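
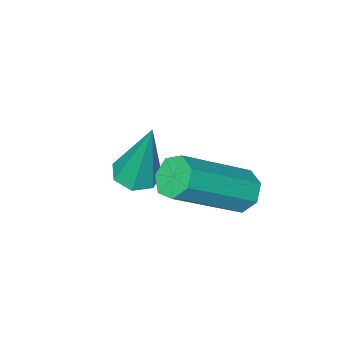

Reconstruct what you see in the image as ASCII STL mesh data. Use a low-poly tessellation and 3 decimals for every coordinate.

solid 
facet normal 0.024 -0.272 -0.962
outer loop
vertex 4.014 1.038 -3.52
vertex 3.499 1.103 -3.551
vertex 3.876 1.45 -3.64
endloop
endfacet
facet normal 0.916 0.359 0.179
outer loop
vertex 4.014 1.038 -3.52
vertex 3.876 1.45 -3.64
vertex 3.461 1.597 -1.809
endloop
endfacet
facet normal 0.023 -0.272 -0.962
outer loop
vertex 3.876 1.45 -3.64
vertex 3.499 1.103 -3.551
vertex 3.455 1.601 -3.693
endloop
endfacet
facet normal 0.338 0.941 0.001
outer loop
vertex 3.876 1.45 -3.64
vertex 3.455 1.601 -3.693
vertex 3.461 1.597 -1.809
endloop
endfacet
facet normal 0.020 -0.272 -0.962
outer loop
vertex 3.455 1.601 -3.693
vertex 3.499 1.103 -3.551
vertex 3.067 1.378 -3.638
endloop
endfacet
facet normal -0.498 0.867 0.003
outer loop
vertex 3.455 1.601 -3.693
vertex 3.067 1.378 -3.638
vertex 3.461 1.597 -1.809
endloop
endfacet
facet normal 0.020 -0.273 -0.962
outer loop
vertex 3.067 1.378 -3.638
vertex 3.499 1.103 -3.551
vertex 3.004 0.947 -3.517
endloop
endfacet
facet normal -0.964 0.193 0.185
outer loop
vertex 3.067 1.378 -3.638
vertex 3.004 0.947 -3.517
vertex 3.461 1.597 -1.809
endloop
endfacet
facet normal 0.020 -0.272 -0.962
outer loop
vertex 3.004 0.947 -3.517
vertex 3.499 1.103 -3.551
vertex 3.315 0.634 -3.422
endloop
endfacet
facet normal -0.706 -0.578 0.409
outer loop
vertex 3.004 0.947 -3.517
vertex 3.315 0.634 -3.422
vertex 3.461 1.597 -1.809
endloop
endfacet
facet normal 0.023 -0.273 -0.962
outer loop
vertex 3.315 0.634 -3.422
vertex 3.499 1.103 -3.551
vertex 3.765 0.675 -3.423
endloop
endfacet
facet normal 0.079 -0.859 0.506
outer loop
vertex 3.315 0.634 -3.422
vertex 3.765 0.675 -3.423
vertex 3.461 1.597 -1.809
endloop
endfacet
facet normal 0.023 -0.273 -0.962
outer loop
vertex 3.765 0.675 -3.423
vertex 3.499 1.103 -3.551
vertex 4.014 1.038 -3.52
endloop
endfacet
facet normal 0.801 -0.442 0.403
outer loop
vertex 3.765 0.675 -3.423
vertex 4.014 1.038 -3.52
vertex 3.461 1.597 -1.809
endloop
endfacet
facet normal -0.781 0.157 -0.604
outer loop
vertex 2.955 3.718 -3.161
vertex 2.682 3.398 -2.891
vertex 2.734 3.892 -2.83
endloop
endfacet
facet normal 0.361 0.903 -0.233
outer loop
vertex 2.955 3.718 -3.161
vertex 2.734 3.892 -2.83
vertex 4.432 3.422 -2.019
endloop
endfacet
facet normal 0.361 0.903 -0.232
outer loop
vertex 4.432 3.422 -2.019
vertex 2.734 3.892 -2.83
vertex 4.211 3.595 -1.689
endloop
endfacet
facet normal 0.780 -0.158 0.605
outer loop
vertex 4.432 3.422 -2.019
vertex 4.211 3.595 -1.689
vertex 4.158 3.102 -1.749
endloop
endfacet
facet normal -0.781 0.157 -0.604
outer loop
vertex 2.734 3.892 -2.83
vertex 2.682 3.398 -2.891
vertex 2.474 3.694 -2.545
endloop
endfacet
facet normal -0.172 0.876 0.451
outer loop
vertex 2.734 3.892 -2.83
vertex 2.474 3.694 -2.545
vertex 4.211 3.595 -1.689
endloop
endfacet
facet normal -0.172 0.876 0.451
outer loop
vertex 4.211 3.595 -1.689
vertex 2.474 3.694 -2.545
vertex 3.951 3.397 -1.404
endloop
endfacet
facet normal 0.782 -0.157 0.604
outer loop
vertex 4.211 3.595 -1.689
vertex 3.951 3.397 -1.404
vertex 4.158 3.102 -1.749
endloop
endfacet
facet normal -0.781 0.157 -0.604
outer loop
vertex 2.474 3.694 -2.545
vertex 2.682 3.398 -2.891
vertex 2.37 3.273 -2.52
endloop
endfacet
facet normal -0.576 0.190 0.795
outer loop
vertex 2.474 3.694 -2.545
vertex 2.37 3.273 -2.52
vertex 3.951 3.397 -1.404
endloop
endfacet
facet normal -0.576 0.190 0.795
outer loop
vertex 3.951 3.397 -1.404
vertex 2.37 3.273 -2.52
vertex 3.847 2.977 -1.379
endloop
endfacet
facet normal 0.782 -0.158 0.604
outer loop
vertex 3.951 3.397 -1.404
vertex 3.847 2.977 -1.379
vertex 4.158 3.102 -1.749
endloop
endfacet
facet normal -0.781 0.157 -0.604
outer loop
vertex 2.37 3.273 -2.52
vertex 2.682 3.398 -2.891
vertex 2.501 2.947 -2.774
endloop
endfacet
facet normal -0.546 -0.640 0.540
outer loop
vertex 2.37 3.273 -2.52
vertex 2.501 2.947 -2.774
vertex 3.847 2.977 -1.379
endloop
endfacet
facet normal -0.547 -0.639 0.541
outer loop
vertex 3.847 2.977 -1.379
vertex 2.501 2.947 -2.774
vertex 3.978 2.65 -1.633
endloop
endfacet
facet normal 0.781 -0.156 0.604
outer loop
vertex 3.847 2.977 -1.379
vertex 3.978 2.65 -1.633
vertex 4.158 3.102 -1.749
endloop
endfacet
facet normal -0.781 0.157 -0.604
outer loop
vertex 2.501 2.947 -2.774
vertex 2.682 3.398 -2.891
vertex 2.768 2.96 -3.116
endloop
endfacet
facet normal -0.106 -0.987 -0.120
outer loop
vertex 2.501 2.947 -2.774
vertex 2.768 2.96 -3.116
vertex 3.978 2.65 -1.633
endloop
endfacet
facet normal -0.104 -0.987 -0.122
outer loop
vertex 3.978 2.65 -1.633
vertex 2.768 2.96 -3.116
vertex 4.245 2.664 -1.975
endloop
endfacet
facet normal 0.782 -0.156 0.604
outer loop
vertex 3.978 2.65 -1.633
vertex 4.245 2.664 -1.975
vertex 4.158 3.102 -1.749
endloop
endfacet
facet normal -0.781 0.157 -0.604
outer loop
vertex 2.768 2.96 -3.116
vertex 2.682 3.398 -2.891
vertex 2.97 3.304 -3.288
endloop
endfacet
facet normal 0.416 -0.590 -0.692
outer loop
vertex 2.768 2.96 -3.116
vertex 2.97 3.304 -3.288
vertex 4.245 2.664 -1.975
endloop
endfacet
facet normal 0.415 -0.591 -0.691
outer loop
vertex 4.245 2.664 -1.975
vertex 2.97 3.304 -3.288
vertex 4.447 3.007 -2.147
endloop
endfacet
facet normal 0.781 -0.157 0.605
outer loop
vertex 4.245 2.664 -1.975
vertex 4.447 3.007 -2.147
vertex 4.158 3.102 -1.749
endloop
endfacet
facet normal -0.781 0.157 -0.604
outer loop
vertex 2.97 3.304 -3.288
vertex 2.682 3.398 -2.891
vertex 2.955 3.718 -3.161
endloop
endfacet
facet normal 0.623 0.250 -0.741
outer loop
vertex 2.97 3.304 -3.288
vertex 2.955 3.718 -3.161
vertex 4.447 3.007 -2.147
endloop
endfacet
facet normal 0.623 0.251 -0.741
outer loop
vertex 4.447 3.007 -2.147
vertex 2.955 3.718 -3.161
vertex 4.432 3.422 -2.019
endloop
endfacet
facet normal 0.781 -0.158 0.605
outer loop
vertex 4.447 3.007 -2.147
vertex 4.432 3.422 -2.019
vertex 4.158 3.102 -1.749
endloop
endfacet

endsolid


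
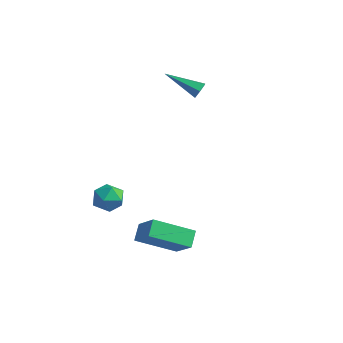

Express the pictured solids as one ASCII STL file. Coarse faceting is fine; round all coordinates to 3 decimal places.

solid 
facet normal -0.823 0.568 -0.010
outer loop
vertex -2.73 -2.752 -2.403
vertex -3.212 -3.448 -2.24
vertex -2.897 -2.98 -1.588
endloop
endfacet
facet normal -0.258 0.943 0.211
outer loop
vertex -2.73 -2.752 -2.403
vertex -2.897 -2.98 -1.588
vertex -2.107 -2.715 -1.808
endloop
endfacet
facet normal 0.236 0.923 -0.304
outer loop
vertex -2.73 -2.752 -2.403
vertex -2.107 -2.715 -1.808
vertex -1.933 -3.019 -2.596
endloop
endfacet
facet normal -0.026 0.534 -0.845
outer loop
vertex -2.73 -2.752 -2.403
vertex -1.933 -3.019 -2.596
vertex -2.616 -3.473 -2.862
endloop
endfacet
facet normal -0.679 0.315 -0.663
outer loop
vertex -2.73 -2.752 -2.403
vertex -2.616 -3.473 -2.862
vertex -3.212 -3.448 -2.24
endloop
endfacet
facet normal 0.011 0.618 0.786
outer loop
vertex -2.107 -2.715 -1.808
vertex -2.897 -2.98 -1.588
vertex -2.204 -3.387 -1.278
endloop
endfacet
facet normal -0.904 0.011 0.428
outer loop
vertex -2.897 -2.98 -1.588
vertex -3.212 -3.448 -2.24
vertex -2.887 -3.841 -1.544
endloop
endfacet
facet normal -0.671 -0.397 -0.627
outer loop
vertex -3.212 -3.448 -2.24
vertex -2.616 -3.473 -2.862
vertex -2.713 -4.145 -2.332
endloop
endfacet
facet normal 0.387 -0.043 -0.921
outer loop
vertex -2.616 -3.473 -2.862
vertex -1.933 -3.019 -2.596
vertex -1.923 -3.88 -2.552
endloop
endfacet
facet normal 0.809 0.586 -0.047
outer loop
vertex -1.933 -3.019 -2.596
vertex -2.107 -2.715 -1.808
vertex -1.608 -3.412 -1.9
endloop
endfacet
facet normal 0.026 -0.534 0.845
outer loop
vertex -2.09 -4.108 -1.737
vertex -2.204 -3.387 -1.278
vertex -2.887 -3.841 -1.544
endloop
endfacet
facet normal -0.236 -0.923 0.304
outer loop
vertex -2.09 -4.108 -1.737
vertex -2.887 -3.841 -1.544
vertex -2.713 -4.145 -2.332
endloop
endfacet
facet normal 0.258 -0.943 -0.211
outer loop
vertex -2.09 -4.108 -1.737
vertex -2.713 -4.145 -2.332
vertex -1.923 -3.88 -2.552
endloop
endfacet
facet normal 0.823 -0.568 0.010
outer loop
vertex -2.09 -4.108 -1.737
vertex -1.923 -3.88 -2.552
vertex -1.608 -3.412 -1.9
endloop
endfacet
facet normal 0.679 -0.315 0.663
outer loop
vertex -2.09 -4.108 -1.737
vertex -1.608 -3.412 -1.9
vertex -2.204 -3.387 -1.278
endloop
endfacet
facet normal -0.387 0.043 0.921
outer loop
vertex -2.887 -3.841 -1.544
vertex -2.204 -3.387 -1.278
vertex -2.897 -2.98 -1.588
endloop
endfacet
facet normal -0.809 -0.586 0.047
outer loop
vertex -2.713 -4.145 -2.332
vertex -2.887 -3.841 -1.544
vertex -3.212 -3.448 -2.24
endloop
endfacet
facet normal -0.011 -0.618 -0.786
outer loop
vertex -1.923 -3.88 -2.552
vertex -2.713 -4.145 -2.332
vertex -2.616 -3.473 -2.862
endloop
endfacet
facet normal 0.904 -0.011 -0.428
outer loop
vertex -1.608 -3.412 -1.9
vertex -1.923 -3.88 -2.552
vertex -1.933 -3.019 -2.596
endloop
endfacet
facet normal 0.671 0.397 0.627
outer loop
vertex -2.204 -3.387 -1.278
vertex -1.608 -3.412 -1.9
vertex -2.107 -2.715 -1.808
endloop
endfacet
facet normal -0.710 0.218 -0.669
outer loop
vertex 0.165 -4.552 -3.142
vertex -0.157 -3.861 -2.575
vertex 1.485 -3.159 -4.089
endloop
endfacet
facet normal 0.339 -0.727 -0.597
outer loop
vertex 2.657 -3.519 -2.985
vertex 0.165 -4.552 -3.142
vertex 1.485 -3.159 -4.089
endloop
endfacet
facet normal -0.710 0.218 -0.669
outer loop
vertex 1.485 -3.159 -4.089
vertex -0.157 -3.861 -2.575
vertex 1.163 -2.468 -3.522
endloop
endfacet
facet normal 0.617 0.651 -0.443
outer loop
vertex 1.163 -2.468 -3.522
vertex 2.657 -3.519 -2.985
vertex 1.485 -3.159 -4.089
endloop
endfacet
facet normal -0.617 -0.651 0.443
outer loop
vertex 0.165 -4.552 -3.142
vertex 1.015 -4.221 -1.471
vertex -0.157 -3.861 -2.575
endloop
endfacet
facet normal 0.339 -0.727 -0.597
outer loop
vertex 1.337 -4.912 -2.038
vertex 0.165 -4.552 -3.142
vertex 2.657 -3.519 -2.985
endloop
endfacet
facet normal -0.617 -0.651 0.443
outer loop
vertex 1.337 -4.912 -2.038
vertex 1.015 -4.221 -1.471
vertex 0.165 -4.552 -3.142
endloop
endfacet
facet normal -0.339 0.727 0.597
outer loop
vertex -0.157 -3.861 -2.575
vertex 1.015 -4.221 -1.471
vertex 1.163 -2.468 -3.522
endloop
endfacet
facet normal 0.617 0.651 -0.443
outer loop
vertex 2.335 -2.828 -2.418
vertex 2.657 -3.519 -2.985
vertex 1.163 -2.468 -3.522
endloop
endfacet
facet normal -0.339 0.727 0.597
outer loop
vertex 1.163 -2.468 -3.522
vertex 1.015 -4.221 -1.471
vertex 2.335 -2.828 -2.418
endloop
endfacet
facet normal 0.710 -0.218 0.669
outer loop
vertex 2.335 -2.828 -2.418
vertex 1.337 -4.912 -2.038
vertex 2.657 -3.519 -2.985
endloop
endfacet
facet normal 0.710 -0.218 0.669
outer loop
vertex 1.015 -4.221 -1.471
vertex 1.337 -4.912 -2.038
vertex 2.335 -2.828 -2.418
endloop
endfacet
facet normal 0.825 0.352 -0.443
outer loop
vertex -1.396 1.987 2.967
vertex -1.686 2.353 2.718
vertex -1.476 2.459 3.193
endloop
endfacet
facet normal 0.342 -0.358 0.869
outer loop
vertex -1.396 1.987 2.967
vertex -1.476 2.459 3.193
vertex -3.294 1.667 3.582
endloop
endfacet
facet normal 0.824 0.353 -0.443
outer loop
vertex -1.476 2.459 3.193
vertex -1.686 2.353 2.718
vertex -1.767 2.826 2.944
endloop
endfacet
facet normal -0.051 0.533 0.845
outer loop
vertex -1.476 2.459 3.193
vertex -1.767 2.826 2.944
vertex -3.294 1.667 3.582
endloop
endfacet
facet normal 0.824 0.353 -0.443
outer loop
vertex -1.767 2.826 2.944
vertex -1.686 2.353 2.718
vertex -1.977 2.72 2.469
endloop
endfacet
facet normal -0.582 0.809 0.077
outer loop
vertex -1.767 2.826 2.944
vertex -1.977 2.72 2.469
vertex -3.294 1.667 3.582
endloop
endfacet
facet normal 0.824 0.353 -0.442
outer loop
vertex -1.977 2.72 2.469
vertex -1.686 2.353 2.718
vertex -1.896 2.248 2.243
endloop
endfacet
facet normal -0.720 0.196 -0.666
outer loop
vertex -1.977 2.72 2.469
vertex -1.896 2.248 2.243
vertex -3.294 1.667 3.582
endloop
endfacet
facet normal 0.825 0.352 -0.442
outer loop
vertex -1.896 2.248 2.243
vertex -1.686 2.353 2.718
vertex -1.606 1.881 2.492
endloop
endfacet
facet normal -0.327 -0.694 -0.642
outer loop
vertex -1.896 2.248 2.243
vertex -1.606 1.881 2.492
vertex -3.294 1.667 3.582
endloop
endfacet
facet normal 0.825 0.352 -0.443
outer loop
vertex -1.606 1.881 2.492
vertex -1.686 2.353 2.718
vertex -1.396 1.987 2.967
endloop
endfacet
facet normal 0.205 -0.971 0.126
outer loop
vertex -1.606 1.881 2.492
vertex -1.396 1.987 2.967
vertex -3.294 1.667 3.582
endloop
endfacet

endsolid


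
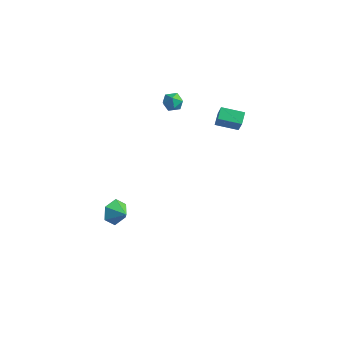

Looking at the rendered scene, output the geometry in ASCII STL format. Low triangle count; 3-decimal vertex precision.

solid 
facet normal -0.900 0.161 -0.405
outer loop
vertex -1.942 -1.401 -4.841
vertex -2.205 -0.969 -4.084
vertex -1.816 -0.503 -4.763
endloop
endfacet
facet normal 0.879 -0.083 -0.469
outer loop
vertex -1.942 -1.401 -4.841
vertex -1.816 -0.503 -4.763
vertex -1.295 -1.131 -3.676
endloop
endfacet
facet normal -0.900 0.161 -0.405
outer loop
vertex -1.816 -0.503 -4.763
vertex -2.205 -0.969 -4.084
vertex -2.079 -0.071 -4.007
endloop
endfacet
facet normal 0.811 0.583 -0.051
outer loop
vertex -1.816 -0.503 -4.763
vertex -2.079 -0.071 -4.007
vertex -1.295 -1.131 -3.676
endloop
endfacet
facet normal -0.900 0.161 -0.404
outer loop
vertex -2.079 -0.071 -4.007
vertex -2.205 -0.969 -4.084
vertex -2.467 -0.536 -3.328
endloop
endfacet
facet normal 0.485 0.567 0.666
outer loop
vertex -2.079 -0.071 -4.007
vertex -2.467 -0.536 -3.328
vertex -1.295 -1.131 -3.676
endloop
endfacet
facet normal -0.900 0.161 -0.404
outer loop
vertex -2.467 -0.536 -3.328
vertex -2.205 -0.969 -4.084
vertex -2.593 -1.434 -3.406
endloop
endfacet
facet normal 0.228 -0.116 0.967
outer loop
vertex -2.467 -0.536 -3.328
vertex -2.593 -1.434 -3.406
vertex -1.295 -1.131 -3.676
endloop
endfacet
facet normal -0.900 0.160 -0.405
outer loop
vertex -2.593 -1.434 -3.406
vertex -2.205 -0.969 -4.084
vertex -2.33 -1.867 -4.162
endloop
endfacet
facet normal 0.297 -0.781 0.550
outer loop
vertex -2.593 -1.434 -3.406
vertex -2.33 -1.867 -4.162
vertex -1.295 -1.131 -3.676
endloop
endfacet
facet normal -0.900 0.160 -0.404
outer loop
vertex -2.33 -1.867 -4.162
vertex -2.205 -0.969 -4.084
vertex -1.942 -1.401 -4.841
endloop
endfacet
facet normal 0.623 -0.764 -0.169
outer loop
vertex -2.33 -1.867 -4.162
vertex -1.942 -1.401 -4.841
vertex -1.295 -1.131 -3.676
endloop
endfacet
facet normal -0.217 0.098 0.971
outer loop
vertex -1.16 3.945 3.949
vertex -1.686 3.483 3.878
vertex -1.04 3.257 4.045
endloop
endfacet
facet normal 0.479 0.203 0.854
outer loop
vertex -1.16 3.945 3.949
vertex -1.04 3.257 4.045
vertex -0.575 3.65 3.691
endloop
endfacet
facet normal 0.546 0.741 0.391
outer loop
vertex -1.16 3.945 3.949
vertex -0.575 3.65 3.691
vertex -0.933 4.118 3.305
endloop
endfacet
facet normal -0.108 0.969 0.222
outer loop
vertex -1.16 3.945 3.949
vertex -0.933 4.118 3.305
vertex -1.62 4.015 3.421
endloop
endfacet
facet normal -0.580 0.571 0.581
outer loop
vertex -1.16 3.945 3.949
vertex -1.62 4.015 3.421
vertex -1.686 3.483 3.878
endloop
endfacet
facet normal 0.743 -0.387 0.547
outer loop
vertex -0.575 3.65 3.691
vertex -1.04 3.257 4.045
vertex -0.74 3.005 3.459
endloop
endfacet
facet normal -0.385 -0.556 0.737
outer loop
vertex -1.04 3.257 4.045
vertex -1.686 3.483 3.878
vertex -1.427 2.902 3.575
endloop
endfacet
facet normal -0.972 0.211 0.105
outer loop
vertex -1.686 3.483 3.878
vertex -1.62 4.015 3.421
vertex -1.785 3.37 3.189
endloop
endfacet
facet normal -0.208 0.855 -0.474
outer loop
vertex -1.62 4.015 3.421
vertex -0.933 4.118 3.305
vertex -1.32 3.763 2.835
endloop
endfacet
facet normal 0.851 0.485 -0.202
outer loop
vertex -0.933 4.118 3.305
vertex -0.575 3.65 3.691
vertex -0.674 3.537 3.002
endloop
endfacet
facet normal 0.108 -0.969 -0.222
outer loop
vertex -1.2 3.075 2.931
vertex -0.74 3.005 3.459
vertex -1.427 2.902 3.575
endloop
endfacet
facet normal -0.546 -0.741 -0.391
outer loop
vertex -1.2 3.075 2.931
vertex -1.427 2.902 3.575
vertex -1.785 3.37 3.189
endloop
endfacet
facet normal -0.479 -0.203 -0.854
outer loop
vertex -1.2 3.075 2.931
vertex -1.785 3.37 3.189
vertex -1.32 3.763 2.835
endloop
endfacet
facet normal 0.217 -0.098 -0.971
outer loop
vertex -1.2 3.075 2.931
vertex -1.32 3.763 2.835
vertex -0.674 3.537 3.002
endloop
endfacet
facet normal 0.580 -0.571 -0.581
outer loop
vertex -1.2 3.075 2.931
vertex -0.674 3.537 3.002
vertex -0.74 3.005 3.459
endloop
endfacet
facet normal 0.208 -0.855 0.474
outer loop
vertex -1.427 2.902 3.575
vertex -0.74 3.005 3.459
vertex -1.04 3.257 4.045
endloop
endfacet
facet normal -0.851 -0.485 0.202
outer loop
vertex -1.785 3.37 3.189
vertex -1.427 2.902 3.575
vertex -1.686 3.483 3.878
endloop
endfacet
facet normal -0.743 0.387 -0.547
outer loop
vertex -1.32 3.763 2.835
vertex -1.785 3.37 3.189
vertex -1.62 4.015 3.421
endloop
endfacet
facet normal 0.385 0.556 -0.737
outer loop
vertex -0.674 3.537 3.002
vertex -1.32 3.763 2.835
vertex -0.933 4.118 3.305
endloop
endfacet
facet normal 0.972 -0.211 -0.105
outer loop
vertex -0.74 3.005 3.459
vertex -0.674 3.537 3.002
vertex -0.575 3.65 3.691
endloop
endfacet
facet normal -0.373 0.343 -0.862
outer loop
vertex 1.759 3.779 3.657
vertex 2.991 4.373 3.36
vertex 2.008 3.066 3.265
endloop
endfacet
facet normal -0.880 -0.424 0.213
outer loop
vertex 2.509 2.607 4.42
vertex 1.759 3.779 3.657
vertex 2.008 3.066 3.265
endloop
endfacet
facet normal -0.374 0.344 -0.862
outer loop
vertex 2.008 3.066 3.265
vertex 2.991 4.373 3.36
vertex 3.24 3.661 2.968
endloop
endfacet
facet normal 0.294 -0.838 -0.460
outer loop
vertex 3.24 3.661 2.968
vertex 2.509 2.607 4.42
vertex 2.008 3.066 3.265
endloop
endfacet
facet normal -0.293 0.838 0.460
outer loop
vertex 1.759 3.779 3.657
vertex 3.492 3.914 4.515
vertex 2.991 4.373 3.36
endloop
endfacet
facet normal -0.880 -0.425 0.213
outer loop
vertex 2.26 3.319 4.812
vertex 1.759 3.779 3.657
vertex 2.509 2.607 4.42
endloop
endfacet
facet normal -0.293 0.838 0.461
outer loop
vertex 2.26 3.319 4.812
vertex 3.492 3.914 4.515
vertex 1.759 3.779 3.657
endloop
endfacet
facet normal 0.880 0.425 -0.213
outer loop
vertex 2.991 4.373 3.36
vertex 3.492 3.914 4.515
vertex 3.24 3.661 2.968
endloop
endfacet
facet normal 0.293 -0.838 -0.461
outer loop
vertex 3.741 3.201 4.123
vertex 2.509 2.607 4.42
vertex 3.24 3.661 2.968
endloop
endfacet
facet normal 0.880 0.424 -0.213
outer loop
vertex 3.24 3.661 2.968
vertex 3.492 3.914 4.515
vertex 3.741 3.201 4.123
endloop
endfacet
facet normal 0.373 -0.344 0.862
outer loop
vertex 3.741 3.201 4.123
vertex 2.26 3.319 4.812
vertex 2.509 2.607 4.42
endloop
endfacet
facet normal 0.374 -0.343 0.862
outer loop
vertex 3.492 3.914 4.515
vertex 2.26 3.319 4.812
vertex 3.741 3.201 4.123
endloop
endfacet

endsolid


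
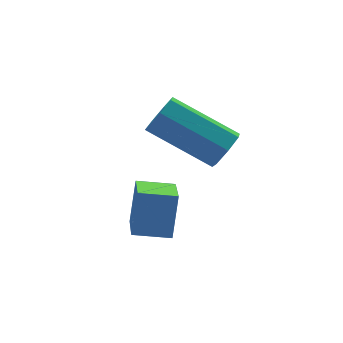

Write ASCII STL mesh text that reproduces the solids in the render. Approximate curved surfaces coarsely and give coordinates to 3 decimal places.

solid 
facet normal 0.608 -0.627 -0.487
outer loop
vertex 1.169 -3.956 -1.018
vertex 0.688 -4.166 -1.348
vertex 1.07 -3.695 -1.477
endloop
endfacet
facet normal 0.772 0.610 0.180
outer loop
vertex 1.169 -3.956 -1.018
vertex 1.07 -3.695 -1.477
vertex -0.047 -2.704 -0.042
endloop
endfacet
facet normal 0.772 0.610 0.179
outer loop
vertex -0.047 -2.704 -0.042
vertex 1.07 -3.695 -1.477
vertex -0.147 -2.443 -0.501
endloop
endfacet
facet normal -0.608 0.626 0.488
outer loop
vertex -0.047 -2.704 -0.042
vertex -0.147 -2.443 -0.501
vertex -0.528 -2.914 -0.372
endloop
endfacet
facet normal 0.607 -0.626 -0.488
outer loop
vertex 1.07 -3.695 -1.477
vertex 0.688 -4.166 -1.348
vertex 0.683 -3.788 -1.839
endloop
endfacet
facet normal 0.337 0.760 -0.555
outer loop
vertex 1.07 -3.695 -1.477
vertex 0.683 -3.788 -1.839
vertex -0.147 -2.443 -0.501
endloop
endfacet
facet normal 0.337 0.760 -0.555
outer loop
vertex -0.147 -2.443 -0.501
vertex 0.683 -3.788 -1.839
vertex -0.533 -2.536 -0.863
endloop
endfacet
facet normal -0.608 0.626 0.488
outer loop
vertex -0.147 -2.443 -0.501
vertex -0.533 -2.536 -0.863
vertex -0.528 -2.914 -0.372
endloop
endfacet
facet normal 0.609 -0.626 -0.488
outer loop
vertex 0.683 -3.788 -1.839
vertex 0.688 -4.166 -1.348
vertex 0.3 -4.166 -1.832
endloop
endfacet
facet normal -0.351 0.339 -0.873
outer loop
vertex 0.683 -3.788 -1.839
vertex 0.3 -4.166 -1.832
vertex -0.533 -2.536 -0.863
endloop
endfacet
facet normal -0.351 0.339 -0.873
outer loop
vertex -0.533 -2.536 -0.863
vertex 0.3 -4.166 -1.832
vertex -0.916 -2.914 -0.856
endloop
endfacet
facet normal -0.609 0.626 0.488
outer loop
vertex -0.533 -2.536 -0.863
vertex -0.916 -2.914 -0.856
vertex -0.528 -2.914 -0.372
endloop
endfacet
facet normal 0.608 -0.626 -0.488
outer loop
vertex 0.3 -4.166 -1.832
vertex 0.688 -4.166 -1.348
vertex 0.209 -4.544 -1.46
endloop
endfacet
facet normal -0.776 -0.338 -0.533
outer loop
vertex 0.3 -4.166 -1.832
vertex 0.209 -4.544 -1.46
vertex -0.916 -2.914 -0.856
endloop
endfacet
facet normal -0.776 -0.338 -0.533
outer loop
vertex -0.916 -2.914 -0.856
vertex 0.209 -4.544 -1.46
vertex -1.007 -3.292 -0.484
endloop
endfacet
facet normal -0.608 0.626 0.488
outer loop
vertex -0.916 -2.914 -0.856
vertex -1.007 -3.292 -0.484
vertex -0.528 -2.914 -0.372
endloop
endfacet
facet normal 0.608 -0.626 -0.488
outer loop
vertex 0.209 -4.544 -1.46
vertex 0.688 -4.166 -1.348
vertex 0.479 -4.637 -1.004
endloop
endfacet
facet normal -0.615 -0.760 0.209
outer loop
vertex 0.209 -4.544 -1.46
vertex 0.479 -4.637 -1.004
vertex -1.007 -3.292 -0.484
endloop
endfacet
facet normal -0.615 -0.760 0.209
outer loop
vertex -1.007 -3.292 -0.484
vertex 0.479 -4.637 -1.004
vertex -0.737 -3.385 -0.028
endloop
endfacet
facet normal -0.608 0.626 0.488
outer loop
vertex -1.007 -3.292 -0.484
vertex -0.737 -3.385 -0.028
vertex -0.528 -2.914 -0.372
endloop
endfacet
facet normal 0.608 -0.626 -0.488
outer loop
vertex 0.479 -4.637 -1.004
vertex 0.688 -4.166 -1.348
vertex 0.906 -4.376 -0.807
endloop
endfacet
facet normal 0.008 -0.610 0.792
outer loop
vertex 0.479 -4.637 -1.004
vertex 0.906 -4.376 -0.807
vertex -0.737 -3.385 -0.028
endloop
endfacet
facet normal 0.008 -0.610 0.792
outer loop
vertex -0.737 -3.385 -0.028
vertex 0.906 -4.376 -0.807
vertex -0.31 -3.124 0.169
endloop
endfacet
facet normal -0.608 0.626 0.488
outer loop
vertex -0.737 -3.385 -0.028
vertex -0.31 -3.124 0.169
vertex -0.528 -2.914 -0.372
endloop
endfacet
facet normal 0.608 -0.626 -0.488
outer loop
vertex 0.906 -4.376 -0.807
vertex 0.688 -4.166 -1.348
vertex 1.169 -3.956 -1.018
endloop
endfacet
facet normal 0.626 -0.000 0.780
outer loop
vertex 0.906 -4.376 -0.807
vertex 1.169 -3.956 -1.018
vertex -0.31 -3.124 0.169
endloop
endfacet
facet normal 0.626 -0.000 0.780
outer loop
vertex -0.31 -3.124 0.169
vertex 1.169 -3.956 -1.018
vertex -0.047 -2.704 -0.042
endloop
endfacet
facet normal -0.608 0.626 0.488
outer loop
vertex -0.31 -3.124 0.169
vertex -0.047 -2.704 -0.042
vertex -0.528 -2.914 -0.372
endloop
endfacet
facet normal -0.887 0.443 0.129
outer loop
vertex -1.733 -4.153 -2.143
vertex -1.21 -2.962 -2.633
vertex -2.077 -4.495 -3.338
endloop
endfacet
facet normal -0.376 -0.856 0.353
outer loop
vertex -1.19 -4.938 -3.467
vertex -1.733 -4.153 -2.143
vertex -2.077 -4.495 -3.338
endloop
endfacet
facet normal -0.887 0.443 0.129
outer loop
vertex -2.077 -4.495 -3.338
vertex -1.21 -2.962 -2.633
vertex -1.554 -3.304 -3.829
endloop
endfacet
facet normal -0.267 -0.265 -0.927
outer loop
vertex -1.554 -3.304 -3.829
vertex -1.19 -4.938 -3.467
vertex -2.077 -4.495 -3.338
endloop
endfacet
facet normal 0.267 0.264 0.927
outer loop
vertex -1.733 -4.153 -2.143
vertex -0.323 -3.405 -2.762
vertex -1.21 -2.962 -2.633
endloop
endfacet
facet normal -0.377 -0.856 0.353
outer loop
vertex -0.846 -4.596 -2.271
vertex -1.733 -4.153 -2.143
vertex -1.19 -4.938 -3.467
endloop
endfacet
facet normal 0.266 0.265 0.927
outer loop
vertex -0.846 -4.596 -2.271
vertex -0.323 -3.405 -2.762
vertex -1.733 -4.153 -2.143
endloop
endfacet
facet normal 0.376 0.856 -0.353
outer loop
vertex -1.21 -2.962 -2.633
vertex -0.323 -3.405 -2.762
vertex -1.554 -3.304 -3.829
endloop
endfacet
facet normal -0.266 -0.265 -0.927
outer loop
vertex -0.667 -3.747 -3.957
vertex -1.19 -4.938 -3.467
vertex -1.554 -3.304 -3.829
endloop
endfacet
facet normal 0.377 0.856 -0.353
outer loop
vertex -1.554 -3.304 -3.829
vertex -0.323 -3.405 -2.762
vertex -0.667 -3.747 -3.957
endloop
endfacet
facet normal 0.887 -0.443 -0.129
outer loop
vertex -0.667 -3.747 -3.957
vertex -0.846 -4.596 -2.271
vertex -1.19 -4.938 -3.467
endloop
endfacet
facet normal 0.887 -0.443 -0.129
outer loop
vertex -0.323 -3.405 -2.762
vertex -0.846 -4.596 -2.271
vertex -0.667 -3.747 -3.957
endloop
endfacet

endsolid


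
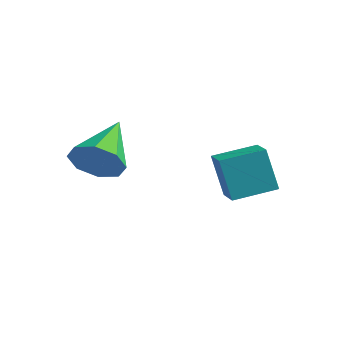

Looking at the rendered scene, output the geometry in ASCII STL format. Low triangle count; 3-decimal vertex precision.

solid 
facet normal 0.419 -0.787 -0.453
outer loop
vertex 1.365 -3.556 1.177
vertex 0.557 -3.688 0.658
vertex 1.375 -3.182 0.536
endloop
endfacet
facet normal 0.674 0.633 0.380
outer loop
vertex 1.365 -3.556 1.177
vertex 1.375 -3.182 0.536
vertex -0.337 -2.012 1.622
endloop
endfacet
facet normal 0.419 -0.787 -0.453
outer loop
vertex 1.375 -3.182 0.536
vertex 0.557 -3.688 0.658
vertex 0.905 -3.104 -0.034
endloop
endfacet
facet normal 0.438 0.866 -0.243
outer loop
vertex 1.375 -3.182 0.536
vertex 0.905 -3.104 -0.034
vertex -0.337 -2.012 1.622
endloop
endfacet
facet normal 0.420 -0.787 -0.453
outer loop
vertex 0.905 -3.104 -0.034
vertex 0.557 -3.688 0.658
vertex 0.232 -3.369 -0.198
endloop
endfacet
facet normal -0.152 0.769 -0.621
outer loop
vertex 0.905 -3.104 -0.034
vertex 0.232 -3.369 -0.198
vertex -0.337 -2.012 1.622
endloop
endfacet
facet normal 0.419 -0.787 -0.452
outer loop
vertex 0.232 -3.369 -0.198
vertex 0.557 -3.688 0.658
vertex -0.252 -3.82 0.138
endloop
endfacet
facet normal -0.745 0.402 -0.533
outer loop
vertex 0.232 -3.369 -0.198
vertex -0.252 -3.82 0.138
vertex -0.337 -2.012 1.622
endloop
endfacet
facet normal 0.419 -0.787 -0.452
outer loop
vertex -0.252 -3.82 0.138
vertex 0.557 -3.688 0.658
vertex -0.262 -4.194 0.78
endloop
endfacet
facet normal -0.999 -0.023 -0.029
outer loop
vertex -0.252 -3.82 0.138
vertex -0.262 -4.194 0.78
vertex -0.337 -2.012 1.622
endloop
endfacet
facet normal 0.419 -0.787 -0.454
outer loop
vertex -0.262 -4.194 0.78
vertex 0.557 -3.688 0.658
vertex 0.208 -4.272 1.349
endloop
endfacet
facet normal -0.762 -0.256 0.595
outer loop
vertex -0.262 -4.194 0.78
vertex 0.208 -4.272 1.349
vertex -0.337 -2.012 1.622
endloop
endfacet
facet normal 0.420 -0.787 -0.453
outer loop
vertex 0.208 -4.272 1.349
vertex 0.557 -3.688 0.658
vertex 0.882 -4.007 1.514
endloop
endfacet
facet normal -0.175 -0.160 0.972
outer loop
vertex 0.208 -4.272 1.349
vertex 0.882 -4.007 1.514
vertex -0.337 -2.012 1.622
endloop
endfacet
facet normal 0.419 -0.787 -0.452
outer loop
vertex 0.882 -4.007 1.514
vertex 0.557 -3.688 0.658
vertex 1.365 -3.556 1.177
endloop
endfacet
facet normal 0.421 0.209 0.883
outer loop
vertex 0.882 -4.007 1.514
vertex 1.365 -3.556 1.177
vertex -0.337 -2.012 1.622
endloop
endfacet
facet normal -0.860 0.465 -0.212
outer loop
vertex 2.842 -1.033 0.877
vertex 3.494 0.307 1.175
vertex 3.295 -0.906 -0.684
endloop
endfacet
facet normal -0.429 -0.882 -0.196
outer loop
vertex 4.146 -1.367 -0.475
vertex 2.842 -1.033 0.877
vertex 3.295 -0.906 -0.684
endloop
endfacet
facet normal -0.860 0.465 -0.212
outer loop
vertex 3.295 -0.906 -0.684
vertex 3.494 0.307 1.175
vertex 3.947 0.434 -0.386
endloop
endfacet
facet normal 0.277 0.078 -0.958
outer loop
vertex 3.947 0.434 -0.386
vertex 4.146 -1.367 -0.475
vertex 3.295 -0.906 -0.684
endloop
endfacet
facet normal -0.277 -0.078 0.958
outer loop
vertex 2.842 -1.033 0.877
vertex 4.345 -0.154 1.384
vertex 3.494 0.307 1.175
endloop
endfacet
facet normal -0.429 -0.882 -0.196
outer loop
vertex 3.693 -1.494 1.086
vertex 2.842 -1.033 0.877
vertex 4.146 -1.367 -0.475
endloop
endfacet
facet normal -0.277 -0.078 0.958
outer loop
vertex 3.693 -1.494 1.086
vertex 4.345 -0.154 1.384
vertex 2.842 -1.033 0.877
endloop
endfacet
facet normal 0.429 0.882 0.196
outer loop
vertex 3.494 0.307 1.175
vertex 4.345 -0.154 1.384
vertex 3.947 0.434 -0.386
endloop
endfacet
facet normal 0.277 0.078 -0.958
outer loop
vertex 4.798 -0.027 -0.177
vertex 4.146 -1.367 -0.475
vertex 3.947 0.434 -0.386
endloop
endfacet
facet normal 0.429 0.882 0.196
outer loop
vertex 3.947 0.434 -0.386
vertex 4.345 -0.154 1.384
vertex 4.798 -0.027 -0.177
endloop
endfacet
facet normal 0.860 -0.465 0.212
outer loop
vertex 4.798 -0.027 -0.177
vertex 3.693 -1.494 1.086
vertex 4.146 -1.367 -0.475
endloop
endfacet
facet normal 0.860 -0.465 0.212
outer loop
vertex 4.345 -0.154 1.384
vertex 3.693 -1.494 1.086
vertex 4.798 -0.027 -0.177
endloop
endfacet

endsolid


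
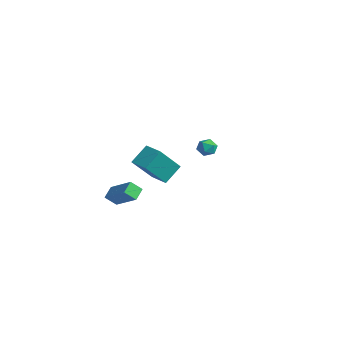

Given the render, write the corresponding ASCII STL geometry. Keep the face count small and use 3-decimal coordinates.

solid 
facet normal -0.222 0.881 0.419
outer loop
vertex -3.332 4.265 -0.627
vertex -2.956 4.089 -0.058
vertex -2.646 4.423 -0.596
endloop
endfacet
facet normal -0.202 0.934 -0.294
outer loop
vertex -3.332 4.265 -0.627
vertex -2.646 4.423 -0.596
vertex -2.924 4.175 -1.194
endloop
endfacet
facet normal -0.677 0.475 -0.562
outer loop
vertex -3.332 4.265 -0.627
vertex -2.924 4.175 -1.194
vertex -3.405 3.689 -1.026
endloop
endfacet
facet normal -0.990 0.138 -0.018
outer loop
vertex -3.332 4.265 -0.627
vertex -3.405 3.689 -1.026
vertex -3.425 3.636 -0.324
endloop
endfacet
facet normal -0.709 0.388 0.589
outer loop
vertex -3.332 4.265 -0.627
vertex -3.425 3.636 -0.324
vertex -2.956 4.089 -0.058
endloop
endfacet
facet normal 0.447 0.734 -0.512
outer loop
vertex -2.924 4.175 -1.194
vertex -2.646 4.423 -0.596
vertex -2.295 3.944 -0.976
endloop
endfacet
facet normal 0.415 0.646 0.640
outer loop
vertex -2.646 4.423 -0.596
vertex -2.956 4.089 -0.058
vertex -2.315 3.891 -0.274
endloop
endfacet
facet normal -0.373 -0.151 0.915
outer loop
vertex -2.956 4.089 -0.058
vertex -3.425 3.636 -0.324
vertex -2.796 3.405 -0.106
endloop
endfacet
facet normal -0.829 -0.555 -0.066
outer loop
vertex -3.425 3.636 -0.324
vertex -3.405 3.689 -1.026
vertex -3.074 3.157 -0.704
endloop
endfacet
facet normal -0.322 -0.009 -0.947
outer loop
vertex -3.405 3.689 -1.026
vertex -2.924 4.175 -1.194
vertex -2.764 3.491 -1.242
endloop
endfacet
facet normal 0.990 -0.138 0.018
outer loop
vertex -2.388 3.315 -0.673
vertex -2.295 3.944 -0.976
vertex -2.315 3.891 -0.274
endloop
endfacet
facet normal 0.677 -0.475 0.562
outer loop
vertex -2.388 3.315 -0.673
vertex -2.315 3.891 -0.274
vertex -2.796 3.405 -0.106
endloop
endfacet
facet normal 0.202 -0.934 0.294
outer loop
vertex -2.388 3.315 -0.673
vertex -2.796 3.405 -0.106
vertex -3.074 3.157 -0.704
endloop
endfacet
facet normal 0.222 -0.881 -0.419
outer loop
vertex -2.388 3.315 -0.673
vertex -3.074 3.157 -0.704
vertex -2.764 3.491 -1.242
endloop
endfacet
facet normal 0.709 -0.388 -0.589
outer loop
vertex -2.388 3.315 -0.673
vertex -2.764 3.491 -1.242
vertex -2.295 3.944 -0.976
endloop
endfacet
facet normal 0.829 0.555 0.066
outer loop
vertex -2.315 3.891 -0.274
vertex -2.295 3.944 -0.976
vertex -2.646 4.423 -0.596
endloop
endfacet
facet normal 0.322 0.009 0.947
outer loop
vertex -2.796 3.405 -0.106
vertex -2.315 3.891 -0.274
vertex -2.956 4.089 -0.058
endloop
endfacet
facet normal -0.447 -0.734 0.512
outer loop
vertex -3.074 3.157 -0.704
vertex -2.796 3.405 -0.106
vertex -3.425 3.636 -0.324
endloop
endfacet
facet normal -0.415 -0.646 -0.640
outer loop
vertex -2.764 3.491 -1.242
vertex -3.074 3.157 -0.704
vertex -3.405 3.689 -1.026
endloop
endfacet
facet normal 0.373 0.151 -0.915
outer loop
vertex -2.295 3.944 -0.976
vertex -2.764 3.491 -1.242
vertex -2.924 4.175 -1.194
endloop
endfacet
facet normal -0.994 -0.108 -0.012
outer loop
vertex 2.879 -5.266 3.331
vertex 2.753 -4.206 4.252
vertex 2.744 -3.842 1.673
endloop
endfacet
facet normal 0.090 -0.752 -0.653
outer loop
vertex 3.927 -3.714 1.688
vertex 2.879 -5.266 3.331
vertex 2.744 -3.842 1.673
endloop
endfacet
facet normal -0.994 -0.108 -0.012
outer loop
vertex 2.744 -3.842 1.673
vertex 2.753 -4.206 4.252
vertex 2.618 -2.782 2.595
endloop
endfacet
facet normal -0.061 0.651 -0.757
outer loop
vertex 2.618 -2.782 2.595
vertex 3.927 -3.714 1.688
vertex 2.744 -3.842 1.673
endloop
endfacet
facet normal 0.061 -0.651 0.757
outer loop
vertex 2.879 -5.266 3.331
vertex 3.936 -4.078 4.267
vertex 2.753 -4.206 4.252
endloop
endfacet
facet normal 0.089 -0.752 -0.653
outer loop
vertex 4.062 -5.138 3.345
vertex 2.879 -5.266 3.331
vertex 3.927 -3.714 1.688
endloop
endfacet
facet normal 0.061 -0.651 0.757
outer loop
vertex 4.062 -5.138 3.345
vertex 3.936 -4.078 4.267
vertex 2.879 -5.266 3.331
endloop
endfacet
facet normal -0.090 0.752 0.653
outer loop
vertex 2.753 -4.206 4.252
vertex 3.936 -4.078 4.267
vertex 2.618 -2.782 2.595
endloop
endfacet
facet normal -0.061 0.650 -0.757
outer loop
vertex 3.801 -2.654 2.609
vertex 3.927 -3.714 1.688
vertex 2.618 -2.782 2.595
endloop
endfacet
facet normal -0.089 0.752 0.653
outer loop
vertex 2.618 -2.782 2.595
vertex 3.936 -4.078 4.267
vertex 3.801 -2.654 2.609
endloop
endfacet
facet normal 0.994 0.108 0.012
outer loop
vertex 3.801 -2.654 2.609
vertex 4.062 -5.138 3.345
vertex 3.927 -3.714 1.688
endloop
endfacet
facet normal 0.994 0.108 0.012
outer loop
vertex 3.936 -4.078 4.267
vertex 4.062 -5.138 3.345
vertex 3.801 -2.654 2.609
endloop
endfacet
facet normal -0.825 -0.141 -0.548
outer loop
vertex -3.537 -3.09 -3.165
vertex -3.964 -2.377 -2.706
vertex -3.211 -2.477 -3.814
endloop
endfacet
facet normal 0.450 -0.751 -0.483
outer loop
vertex -1.496 -2.183 -2.674
vertex -3.537 -3.09 -3.165
vertex -3.211 -2.477 -3.814
endloop
endfacet
facet normal -0.825 -0.141 -0.548
outer loop
vertex -3.211 -2.477 -3.814
vertex -3.964 -2.377 -2.706
vertex -3.638 -1.764 -3.355
endloop
endfacet
facet normal 0.343 0.645 -0.683
outer loop
vertex -3.638 -1.764 -3.355
vertex -1.496 -2.183 -2.674
vertex -3.211 -2.477 -3.814
endloop
endfacet
facet normal -0.343 -0.645 0.683
outer loop
vertex -3.537 -3.09 -3.165
vertex -2.249 -2.083 -1.566
vertex -3.964 -2.377 -2.706
endloop
endfacet
facet normal 0.450 -0.751 -0.483
outer loop
vertex -1.822 -2.796 -2.025
vertex -3.537 -3.09 -3.165
vertex -1.496 -2.183 -2.674
endloop
endfacet
facet normal -0.343 -0.645 0.683
outer loop
vertex -1.822 -2.796 -2.025
vertex -2.249 -2.083 -1.566
vertex -3.537 -3.09 -3.165
endloop
endfacet
facet normal -0.450 0.751 0.483
outer loop
vertex -3.964 -2.377 -2.706
vertex -2.249 -2.083 -1.566
vertex -3.638 -1.764 -3.355
endloop
endfacet
facet normal 0.343 0.645 -0.683
outer loop
vertex -1.923 -1.47 -2.215
vertex -1.496 -2.183 -2.674
vertex -3.638 -1.764 -3.355
endloop
endfacet
facet normal -0.450 0.751 0.483
outer loop
vertex -3.638 -1.764 -3.355
vertex -2.249 -2.083 -1.566
vertex -1.923 -1.47 -2.215
endloop
endfacet
facet normal 0.825 0.141 0.548
outer loop
vertex -1.923 -1.47 -2.215
vertex -1.822 -2.796 -2.025
vertex -1.496 -2.183 -2.674
endloop
endfacet
facet normal 0.825 0.141 0.548
outer loop
vertex -2.249 -2.083 -1.566
vertex -1.822 -2.796 -2.025
vertex -1.923 -1.47 -2.215
endloop
endfacet

endsolid


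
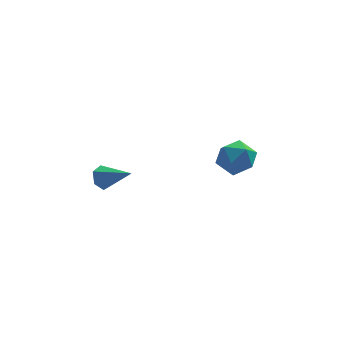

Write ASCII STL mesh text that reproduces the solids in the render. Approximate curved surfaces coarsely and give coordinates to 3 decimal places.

solid 
facet normal -0.735 0.488 -0.471
outer loop
vertex -3.004 1.524 0.387
vertex -3.5 1.378 1.01
vertex -3.048 2.05 1.001
endloop
endfacet
facet normal 0.878 0.393 -0.274
outer loop
vertex -3.004 1.524 0.387
vertex -3.048 2.05 1.001
vertex -2.0 0.382 1.97
endloop
endfacet
facet normal -0.736 0.489 -0.469
outer loop
vertex -3.048 2.05 1.001
vertex -3.5 1.378 1.01
vertex -3.543 1.904 1.625
endloop
endfacet
facet normal 0.515 0.649 0.560
outer loop
vertex -3.048 2.05 1.001
vertex -3.543 1.904 1.625
vertex -2.0 0.382 1.97
endloop
endfacet
facet normal -0.735 0.489 -0.470
outer loop
vertex -3.543 1.904 1.625
vertex -3.5 1.378 1.01
vertex -3.996 1.232 1.634
endloop
endfacet
facet normal -0.125 0.097 0.987
outer loop
vertex -3.543 1.904 1.625
vertex -3.996 1.232 1.634
vertex -2.0 0.382 1.97
endloop
endfacet
facet normal -0.735 0.488 -0.470
outer loop
vertex -3.996 1.232 1.634
vertex -3.5 1.378 1.01
vertex -3.952 0.706 1.02
endloop
endfacet
facet normal -0.400 -0.710 0.580
outer loop
vertex -3.996 1.232 1.634
vertex -3.952 0.706 1.02
vertex -2.0 0.382 1.97
endloop
endfacet
facet normal -0.735 0.488 -0.470
outer loop
vertex -3.952 0.706 1.02
vertex -3.5 1.378 1.01
vertex -3.456 0.852 0.396
endloop
endfacet
facet normal -0.036 -0.966 -0.255
outer loop
vertex -3.952 0.706 1.02
vertex -3.456 0.852 0.396
vertex -2.0 0.382 1.97
endloop
endfacet
facet normal -0.735 0.488 -0.471
outer loop
vertex -3.456 0.852 0.396
vertex -3.5 1.378 1.01
vertex -3.004 1.524 0.387
endloop
endfacet
facet normal 0.603 -0.415 -0.682
outer loop
vertex -3.456 0.852 0.396
vertex -3.004 1.524 0.387
vertex -2.0 0.382 1.97
endloop
endfacet
facet normal -0.919 0.224 0.323
outer loop
vertex 2.728 2.809 0.808
vertex 3.179 2.975 1.975
vertex 3.134 3.947 1.173
endloop
endfacet
facet normal -0.837 0.414 -0.359
outer loop
vertex 2.728 2.809 0.808
vertex 3.134 3.947 1.173
vertex 3.415 3.516 0.021
endloop
endfacet
facet normal -0.661 -0.170 -0.730
outer loop
vertex 2.728 2.809 0.808
vertex 3.415 3.516 0.021
vertex 3.635 2.277 0.111
endloop
endfacet
facet normal -0.635 -0.721 -0.277
outer loop
vertex 2.728 2.809 0.808
vertex 3.635 2.277 0.111
vertex 3.489 1.942 1.319
endloop
endfacet
facet normal -0.795 -0.477 0.375
outer loop
vertex 2.728 2.809 0.808
vertex 3.489 1.942 1.319
vertex 3.179 2.975 1.975
endloop
endfacet
facet normal -0.291 0.871 -0.397
outer loop
vertex 3.415 3.516 0.021
vertex 3.134 3.947 1.173
vertex 4.291 4.118 0.701
endloop
endfacet
facet normal -0.424 0.565 0.708
outer loop
vertex 3.134 3.947 1.173
vertex 3.179 2.975 1.975
vertex 4.145 3.783 1.909
endloop
endfacet
facet normal -0.223 -0.569 0.791
outer loop
vertex 3.179 2.975 1.975
vertex 3.489 1.942 1.319
vertex 4.365 2.544 1.999
endloop
endfacet
facet normal 0.035 -0.964 -0.263
outer loop
vertex 3.489 1.942 1.319
vertex 3.635 2.277 0.111
vertex 4.646 2.113 0.847
endloop
endfacet
facet normal -0.007 -0.074 -0.997
outer loop
vertex 3.635 2.277 0.111
vertex 3.415 3.516 0.021
vertex 4.601 3.085 0.045
endloop
endfacet
facet normal 0.635 0.721 0.277
outer loop
vertex 5.052 3.251 1.212
vertex 4.291 4.118 0.701
vertex 4.145 3.783 1.909
endloop
endfacet
facet normal 0.661 0.170 0.730
outer loop
vertex 5.052 3.251 1.212
vertex 4.145 3.783 1.909
vertex 4.365 2.544 1.999
endloop
endfacet
facet normal 0.837 -0.414 0.359
outer loop
vertex 5.052 3.251 1.212
vertex 4.365 2.544 1.999
vertex 4.646 2.113 0.847
endloop
endfacet
facet normal 0.919 -0.224 -0.323
outer loop
vertex 5.052 3.251 1.212
vertex 4.646 2.113 0.847
vertex 4.601 3.085 0.045
endloop
endfacet
facet normal 0.795 0.477 -0.375
outer loop
vertex 5.052 3.251 1.212
vertex 4.601 3.085 0.045
vertex 4.291 4.118 0.701
endloop
endfacet
facet normal -0.035 0.964 0.263
outer loop
vertex 4.145 3.783 1.909
vertex 4.291 4.118 0.701
vertex 3.134 3.947 1.173
endloop
endfacet
facet normal 0.007 0.074 0.997
outer loop
vertex 4.365 2.544 1.999
vertex 4.145 3.783 1.909
vertex 3.179 2.975 1.975
endloop
endfacet
facet normal 0.291 -0.871 0.397
outer loop
vertex 4.646 2.113 0.847
vertex 4.365 2.544 1.999
vertex 3.489 1.942 1.319
endloop
endfacet
facet normal 0.424 -0.565 -0.708
outer loop
vertex 4.601 3.085 0.045
vertex 4.646 2.113 0.847
vertex 3.635 2.277 0.111
endloop
endfacet
facet normal 0.223 0.569 -0.791
outer loop
vertex 4.291 4.118 0.701
vertex 4.601 3.085 0.045
vertex 3.415 3.516 0.021
endloop
endfacet

endsolid


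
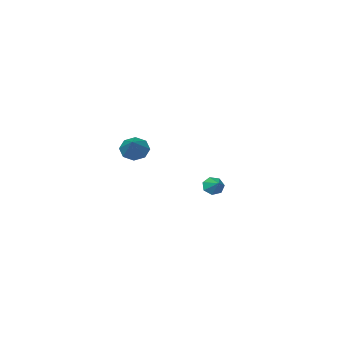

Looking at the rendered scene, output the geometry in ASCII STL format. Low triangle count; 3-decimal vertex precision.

solid 
facet normal -0.596 -0.570 -0.566
outer loop
vertex 3.799 3.007 1.263
vertex 3.483 2.715 1.89
vertex 3.337 3.312 1.442
endloop
endfacet
facet normal 0.339 0.802 -0.492
outer loop
vertex 3.799 3.007 1.263
vertex 3.337 3.312 1.442
vertex 4.497 3.685 2.85
endloop
endfacet
facet normal -0.597 -0.570 -0.565
outer loop
vertex 3.337 3.312 1.442
vertex 3.483 2.715 1.89
vertex 2.961 3.268 1.884
endloop
endfacet
facet normal -0.212 0.974 -0.083
outer loop
vertex 3.337 3.312 1.442
vertex 2.961 3.268 1.884
vertex 4.497 3.685 2.85
endloop
endfacet
facet normal -0.597 -0.570 -0.565
outer loop
vertex 2.961 3.268 1.884
vertex 3.483 2.715 1.89
vertex 2.891 2.9 2.329
endloop
endfacet
facet normal -0.506 0.702 0.501
outer loop
vertex 2.961 3.268 1.884
vertex 2.891 2.9 2.329
vertex 4.497 3.685 2.85
endloop
endfacet
facet normal -0.597 -0.569 -0.565
outer loop
vertex 2.891 2.9 2.329
vertex 3.483 2.715 1.89
vertex 3.168 2.424 2.516
endloop
endfacet
facet normal -0.369 0.146 0.918
outer loop
vertex 2.891 2.9 2.329
vertex 3.168 2.424 2.516
vertex 4.497 3.685 2.85
endloop
endfacet
facet normal -0.597 -0.570 -0.565
outer loop
vertex 3.168 2.424 2.516
vertex 3.483 2.715 1.89
vertex 3.629 2.119 2.337
endloop
endfacet
facet normal 0.116 -0.367 0.923
outer loop
vertex 3.168 2.424 2.516
vertex 3.629 2.119 2.337
vertex 4.497 3.685 2.85
endloop
endfacet
facet normal -0.596 -0.570 -0.565
outer loop
vertex 3.629 2.119 2.337
vertex 3.483 2.715 1.89
vertex 4.005 2.163 1.896
endloop
endfacet
facet normal 0.667 -0.538 0.515
outer loop
vertex 3.629 2.119 2.337
vertex 4.005 2.163 1.896
vertex 4.497 3.685 2.85
endloop
endfacet
facet normal -0.596 -0.570 -0.566
outer loop
vertex 4.005 2.163 1.896
vertex 3.483 2.715 1.89
vertex 4.076 2.531 1.451
endloop
endfacet
facet normal 0.961 -0.268 -0.068
outer loop
vertex 4.005 2.163 1.896
vertex 4.076 2.531 1.451
vertex 4.497 3.685 2.85
endloop
endfacet
facet normal -0.596 -0.570 -0.566
outer loop
vertex 4.076 2.531 1.451
vertex 3.483 2.715 1.89
vertex 3.799 3.007 1.263
endloop
endfacet
facet normal 0.825 0.288 -0.486
outer loop
vertex 4.076 2.531 1.451
vertex 3.799 3.007 1.263
vertex 4.497 3.685 2.85
endloop
endfacet
facet normal -0.384 -0.770 -0.509
outer loop
vertex -2.859 1.003 -3.17
vertex -3.425 1.148 -2.962
vertex -3.139 1.345 -3.476
endloop
endfacet
facet normal 0.854 0.398 -0.336
outer loop
vertex -2.859 1.003 -3.17
vertex -3.139 1.345 -3.476
vertex -3.015 1.972 -2.418
endloop
endfacet
facet normal -0.382 -0.772 -0.508
outer loop
vertex -3.139 1.345 -3.476
vertex -3.425 1.148 -2.962
vertex -3.635 1.538 -3.396
endloop
endfacet
facet normal 0.237 0.823 -0.516
outer loop
vertex -3.139 1.345 -3.476
vertex -3.635 1.538 -3.396
vertex -3.015 1.972 -2.418
endloop
endfacet
facet normal -0.383 -0.772 -0.508
outer loop
vertex -3.635 1.538 -3.396
vertex -3.425 1.148 -2.962
vertex -3.973 1.438 -2.989
endloop
endfacet
facet normal -0.422 0.897 -0.130
outer loop
vertex -3.635 1.538 -3.396
vertex -3.973 1.438 -2.989
vertex -3.015 1.972 -2.418
endloop
endfacet
facet normal -0.383 -0.770 -0.510
outer loop
vertex -3.973 1.438 -2.989
vertex -3.425 1.148 -2.962
vertex -3.898 1.118 -2.562
endloop
endfacet
facet normal -0.632 0.563 0.533
outer loop
vertex -3.973 1.438 -2.989
vertex -3.898 1.118 -2.562
vertex -3.015 1.972 -2.418
endloop
endfacet
facet normal -0.383 -0.770 -0.510
outer loop
vertex -3.898 1.118 -2.562
vertex -3.425 1.148 -2.962
vertex -3.467 0.821 -2.437
endloop
endfacet
facet normal -0.230 0.074 0.970
outer loop
vertex -3.898 1.118 -2.562
vertex -3.467 0.821 -2.437
vertex -3.015 1.972 -2.418
endloop
endfacet
facet normal -0.383 -0.770 -0.510
outer loop
vertex -3.467 0.821 -2.437
vertex -3.425 1.148 -2.962
vertex -3.005 0.77 -2.707
endloop
endfacet
facet normal 0.478 -0.202 0.855
outer loop
vertex -3.467 0.821 -2.437
vertex -3.005 0.77 -2.707
vertex -3.015 1.972 -2.418
endloop
endfacet
facet normal -0.384 -0.770 -0.509
outer loop
vertex -3.005 0.77 -2.707
vertex -3.425 1.148 -2.962
vertex -2.859 1.003 -3.17
endloop
endfacet
facet normal 0.960 -0.058 0.274
outer loop
vertex -3.005 0.77 -2.707
vertex -2.859 1.003 -3.17
vertex -3.015 1.972 -2.418
endloop
endfacet

endsolid


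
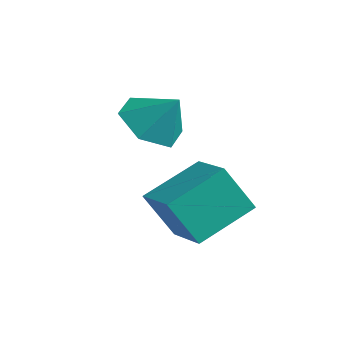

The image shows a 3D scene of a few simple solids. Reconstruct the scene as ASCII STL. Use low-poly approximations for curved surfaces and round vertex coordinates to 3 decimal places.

solid 
facet normal -0.583 -0.300 -0.755
outer loop
vertex 0.169 -1.429 -1.656
vertex -0.669 -1.535 -0.967
vertex -0.498 -0.586 -1.476
endloop
endfacet
facet normal 0.771 0.630 -0.093
outer loop
vertex 0.169 -1.429 -1.656
vertex -0.498 -0.586 -1.476
vertex 0.129 -1.125 0.067
endloop
endfacet
facet normal -0.583 -0.300 -0.755
outer loop
vertex -0.498 -0.586 -1.476
vertex -0.669 -1.535 -0.967
vertex -1.336 -0.692 -0.787
endloop
endfacet
facet normal 0.115 0.951 0.286
outer loop
vertex -0.498 -0.586 -1.476
vertex -1.336 -0.692 -0.787
vertex 0.129 -1.125 0.067
endloop
endfacet
facet normal -0.582 -0.300 -0.756
outer loop
vertex -1.336 -0.692 -0.787
vertex -0.669 -1.535 -0.967
vertex -1.507 -1.641 -0.279
endloop
endfacet
facet normal -0.326 0.491 0.808
outer loop
vertex -1.336 -0.692 -0.787
vertex -1.507 -1.641 -0.279
vertex 0.129 -1.125 0.067
endloop
endfacet
facet normal -0.582 -0.300 -0.756
outer loop
vertex -1.507 -1.641 -0.279
vertex -0.669 -1.535 -0.967
vertex -0.84 -2.484 -0.459
endloop
endfacet
facet normal -0.110 -0.290 0.951
outer loop
vertex -1.507 -1.641 -0.279
vertex -0.84 -2.484 -0.459
vertex 0.129 -1.125 0.067
endloop
endfacet
facet normal -0.583 -0.299 -0.755
outer loop
vertex -0.84 -2.484 -0.459
vertex -0.669 -1.535 -0.967
vertex -0.002 -2.378 -1.148
endloop
endfacet
facet normal 0.547 -0.611 0.572
outer loop
vertex -0.84 -2.484 -0.459
vertex -0.002 -2.378 -1.148
vertex 0.129 -1.125 0.067
endloop
endfacet
facet normal -0.583 -0.299 -0.755
outer loop
vertex -0.002 -2.378 -1.148
vertex -0.669 -1.535 -0.967
vertex 0.169 -1.429 -1.656
endloop
endfacet
facet normal 0.987 -0.151 0.050
outer loop
vertex -0.002 -2.378 -1.148
vertex 0.169 -1.429 -1.656
vertex 0.129 -1.125 0.067
endloop
endfacet
facet normal -0.959 0.168 -0.230
outer loop
vertex 0.622 -2.678 -3.006
vertex 0.72 -0.899 -2.118
vertex 1.096 -1.974 -4.467
endloop
endfacet
facet normal -0.050 -0.893 -0.447
outer loop
vertex 2.62 -2.241 -4.102
vertex 0.622 -2.678 -3.006
vertex 1.096 -1.974 -4.467
endloop
endfacet
facet normal -0.959 0.168 -0.230
outer loop
vertex 1.096 -1.974 -4.467
vertex 0.72 -0.899 -2.118
vertex 1.194 -0.196 -3.58
endloop
endfacet
facet normal 0.280 0.416 -0.865
outer loop
vertex 1.194 -0.196 -3.58
vertex 2.62 -2.241 -4.102
vertex 1.096 -1.974 -4.467
endloop
endfacet
facet normal -0.280 -0.416 0.865
outer loop
vertex 0.622 -2.678 -3.006
vertex 2.244 -1.166 -1.753
vertex 0.72 -0.899 -2.118
endloop
endfacet
facet normal -0.049 -0.894 -0.446
outer loop
vertex 2.146 -2.944 -2.64
vertex 0.622 -2.678 -3.006
vertex 2.62 -2.241 -4.102
endloop
endfacet
facet normal -0.280 -0.416 0.865
outer loop
vertex 2.146 -2.944 -2.64
vertex 2.244 -1.166 -1.753
vertex 0.622 -2.678 -3.006
endloop
endfacet
facet normal 0.050 0.894 0.446
outer loop
vertex 0.72 -0.899 -2.118
vertex 2.244 -1.166 -1.753
vertex 1.194 -0.196 -3.58
endloop
endfacet
facet normal 0.280 0.416 -0.865
outer loop
vertex 2.718 -0.462 -3.214
vertex 2.62 -2.241 -4.102
vertex 1.194 -0.196 -3.58
endloop
endfacet
facet normal 0.049 0.894 0.446
outer loop
vertex 1.194 -0.196 -3.58
vertex 2.244 -1.166 -1.753
vertex 2.718 -0.462 -3.214
endloop
endfacet
facet normal 0.959 -0.168 0.230
outer loop
vertex 2.718 -0.462 -3.214
vertex 2.146 -2.944 -2.64
vertex 2.62 -2.241 -4.102
endloop
endfacet
facet normal 0.959 -0.168 0.230
outer loop
vertex 2.244 -1.166 -1.753
vertex 2.146 -2.944 -2.64
vertex 2.718 -0.462 -3.214
endloop
endfacet

endsolid


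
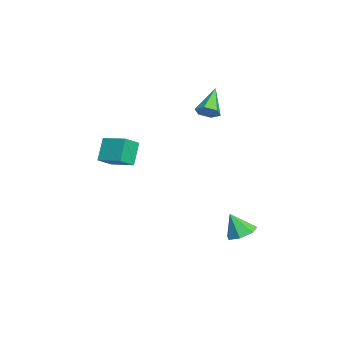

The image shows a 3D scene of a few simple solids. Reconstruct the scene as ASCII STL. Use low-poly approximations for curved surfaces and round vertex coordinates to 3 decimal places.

solid 
facet normal 0.713 -0.267 -0.649
outer loop
vertex -1.424 2.765 2.717
vertex -1.855 2.329 2.423
vertex -1.817 2.97 2.201
endloop
endfacet
facet normal 0.158 0.953 0.259
outer loop
vertex -1.424 2.765 2.717
vertex -1.817 2.97 2.201
vertex -3.145 2.811 3.597
endloop
endfacet
facet normal 0.713 -0.267 -0.649
outer loop
vertex -1.817 2.97 2.201
vertex -1.855 2.329 2.423
vertex -2.248 2.534 1.907
endloop
endfacet
facet normal -0.506 0.767 -0.394
outer loop
vertex -1.817 2.97 2.201
vertex -2.248 2.534 1.907
vertex -3.145 2.811 3.597
endloop
endfacet
facet normal 0.713 -0.267 -0.649
outer loop
vertex -2.248 2.534 1.907
vertex -1.855 2.329 2.423
vertex -2.286 1.892 2.129
endloop
endfacet
facet normal -0.885 -0.104 -0.453
outer loop
vertex -2.248 2.534 1.907
vertex -2.286 1.892 2.129
vertex -3.145 2.811 3.597
endloop
endfacet
facet normal 0.713 -0.267 -0.649
outer loop
vertex -2.286 1.892 2.129
vertex -1.855 2.329 2.423
vertex -1.893 1.687 2.645
endloop
endfacet
facet normal -0.599 -0.788 0.143
outer loop
vertex -2.286 1.892 2.129
vertex -1.893 1.687 2.645
vertex -3.145 2.811 3.597
endloop
endfacet
facet normal 0.712 -0.267 -0.649
outer loop
vertex -1.893 1.687 2.645
vertex -1.855 2.329 2.423
vertex -1.462 2.123 2.939
endloop
endfacet
facet normal 0.065 -0.602 0.796
outer loop
vertex -1.893 1.687 2.645
vertex -1.462 2.123 2.939
vertex -3.145 2.811 3.597
endloop
endfacet
facet normal 0.712 -0.267 -0.649
outer loop
vertex -1.462 2.123 2.939
vertex -1.855 2.329 2.423
vertex -1.424 2.765 2.717
endloop
endfacet
facet normal 0.444 0.269 0.855
outer loop
vertex -1.462 2.123 2.939
vertex -1.424 2.765 2.717
vertex -3.145 2.811 3.597
endloop
endfacet
facet normal -0.588 0.618 -0.521
outer loop
vertex 1.01 -2.269 1.617
vertex 1.866 -1.212 1.905
vertex 1.744 -2.547 0.458
endloop
endfacet
facet normal -0.615 -0.761 -0.207
outer loop
vertex 2.374 -3.208 1.015
vertex 1.01 -2.269 1.617
vertex 1.744 -2.547 0.458
endloop
endfacet
facet normal -0.588 0.618 -0.521
outer loop
vertex 1.744 -2.547 0.458
vertex 1.866 -1.212 1.905
vertex 2.6 -1.49 0.746
endloop
endfacet
facet normal 0.524 -0.199 -0.828
outer loop
vertex 2.6 -1.49 0.746
vertex 2.374 -3.208 1.015
vertex 1.744 -2.547 0.458
endloop
endfacet
facet normal -0.524 0.199 0.828
outer loop
vertex 1.01 -2.269 1.617
vertex 2.496 -1.873 2.462
vertex 1.866 -1.212 1.905
endloop
endfacet
facet normal -0.615 -0.761 -0.207
outer loop
vertex 1.64 -2.93 2.174
vertex 1.01 -2.269 1.617
vertex 2.374 -3.208 1.015
endloop
endfacet
facet normal -0.524 0.199 0.828
outer loop
vertex 1.64 -2.93 2.174
vertex 2.496 -1.873 2.462
vertex 1.01 -2.269 1.617
endloop
endfacet
facet normal 0.615 0.761 0.207
outer loop
vertex 1.866 -1.212 1.905
vertex 2.496 -1.873 2.462
vertex 2.6 -1.49 0.746
endloop
endfacet
facet normal 0.524 -0.199 -0.828
outer loop
vertex 3.23 -2.151 1.303
vertex 2.374 -3.208 1.015
vertex 2.6 -1.49 0.746
endloop
endfacet
facet normal 0.615 0.761 0.207
outer loop
vertex 2.6 -1.49 0.746
vertex 2.496 -1.873 2.462
vertex 3.23 -2.151 1.303
endloop
endfacet
facet normal 0.588 -0.618 0.521
outer loop
vertex 3.23 -2.151 1.303
vertex 1.64 -2.93 2.174
vertex 2.374 -3.208 1.015
endloop
endfacet
facet normal 0.588 -0.618 0.521
outer loop
vertex 2.496 -1.873 2.462
vertex 1.64 -2.93 2.174
vertex 3.23 -2.151 1.303
endloop
endfacet
facet normal 0.123 0.424 -0.897
outer loop
vertex 2.328 3.086 -4.553
vertex 1.925 3.762 -4.289
vertex 2.738 3.598 -4.255
endloop
endfacet
facet normal 0.656 -0.696 0.293
outer loop
vertex 2.328 3.086 -4.553
vertex 2.738 3.598 -4.255
vertex 1.755 3.178 -3.051
endloop
endfacet
facet normal 0.123 0.423 -0.898
outer loop
vertex 2.738 3.598 -4.255
vertex 1.925 3.762 -4.289
vertex 2.536 4.234 -3.983
endloop
endfacet
facet normal 0.778 -0.021 0.628
outer loop
vertex 2.738 3.598 -4.255
vertex 2.536 4.234 -3.983
vertex 1.755 3.178 -3.051
endloop
endfacet
facet normal 0.123 0.423 -0.898
outer loop
vertex 2.536 4.234 -3.983
vertex 1.925 3.762 -4.289
vertex 1.874 4.514 -3.942
endloop
endfacet
facet normal 0.269 0.518 0.812
outer loop
vertex 2.536 4.234 -3.983
vertex 1.874 4.514 -3.942
vertex 1.755 3.178 -3.051
endloop
endfacet
facet normal 0.123 0.423 -0.898
outer loop
vertex 1.874 4.514 -3.942
vertex 1.925 3.762 -4.289
vertex 1.25 4.228 -4.162
endloop
endfacet
facet normal -0.485 0.515 0.707
outer loop
vertex 1.874 4.514 -3.942
vertex 1.25 4.228 -4.162
vertex 1.755 3.178 -3.051
endloop
endfacet
facet normal 0.124 0.425 -0.897
outer loop
vertex 1.25 4.228 -4.162
vertex 1.925 3.762 -4.289
vertex 1.135 3.592 -4.479
endloop
endfacet
facet normal -0.920 -0.029 0.391
outer loop
vertex 1.25 4.228 -4.162
vertex 1.135 3.592 -4.479
vertex 1.755 3.178 -3.051
endloop
endfacet
facet normal 0.125 0.423 -0.898
outer loop
vertex 1.135 3.592 -4.479
vertex 1.925 3.762 -4.289
vertex 1.615 3.083 -4.652
endloop
endfacet
facet normal -0.706 -0.701 0.103
outer loop
vertex 1.135 3.592 -4.479
vertex 1.615 3.083 -4.652
vertex 1.755 3.178 -3.051
endloop
endfacet
facet normal 0.123 0.424 -0.897
outer loop
vertex 1.615 3.083 -4.652
vertex 1.925 3.762 -4.289
vertex 2.328 3.086 -4.553
endloop
endfacet
facet normal -0.004 -0.998 0.060
outer loop
vertex 1.615 3.083 -4.652
vertex 2.328 3.086 -4.553
vertex 1.755 3.178 -3.051
endloop
endfacet

endsolid


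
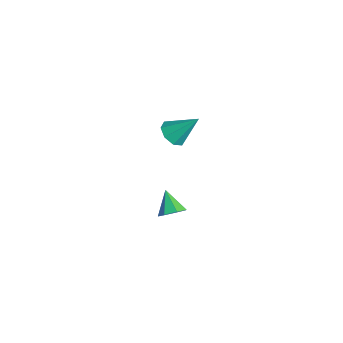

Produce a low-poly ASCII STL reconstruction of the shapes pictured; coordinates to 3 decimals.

solid 
facet normal 0.734 0.084 -0.674
outer loop
vertex -0.085 -3.84 -3.977
vertex -0.543 -3.233 -4.4
vertex 0.035 -3.127 -3.758
endloop
endfacet
facet normal 0.271 -0.324 0.906
outer loop
vertex -0.085 -3.84 -3.977
vertex 0.035 -3.127 -3.758
vertex -1.717 -3.367 -3.32
endloop
endfacet
facet normal 0.733 0.085 -0.674
outer loop
vertex 0.035 -3.127 -3.758
vertex -0.543 -3.233 -4.4
vertex -0.281 -2.494 -4.022
endloop
endfacet
facet normal 0.159 0.447 0.881
outer loop
vertex 0.035 -3.127 -3.758
vertex -0.281 -2.494 -4.022
vertex -1.717 -3.367 -3.32
endloop
endfacet
facet normal 0.734 0.085 -0.674
outer loop
vertex -0.281 -2.494 -4.022
vertex -0.543 -3.233 -4.4
vertex -0.794 -2.417 -4.571
endloop
endfacet
facet normal -0.316 0.853 0.415
outer loop
vertex -0.281 -2.494 -4.022
vertex -0.794 -2.417 -4.571
vertex -1.717 -3.367 -3.32
endloop
endfacet
facet normal 0.732 0.084 -0.676
outer loop
vertex -0.794 -2.417 -4.571
vertex -0.543 -3.233 -4.4
vertex -1.119 -2.955 -4.99
endloop
endfacet
facet normal -0.796 0.589 -0.140
outer loop
vertex -0.794 -2.417 -4.571
vertex -1.119 -2.955 -4.99
vertex -1.717 -3.367 -3.32
endloop
endfacet
facet normal 0.733 0.084 -0.675
outer loop
vertex -1.119 -2.955 -4.99
vertex -0.543 -3.233 -4.4
vertex -1.01 -3.701 -4.965
endloop
endfacet
facet normal -0.919 -0.147 -0.365
outer loop
vertex -1.119 -2.955 -4.99
vertex -1.01 -3.701 -4.965
vertex -1.717 -3.367 -3.32
endloop
endfacet
facet normal 0.733 0.083 -0.675
outer loop
vertex -1.01 -3.701 -4.965
vertex -0.543 -3.233 -4.4
vertex -0.55 -4.095 -4.514
endloop
endfacet
facet normal -0.594 -0.799 -0.093
outer loop
vertex -1.01 -3.701 -4.965
vertex -0.55 -4.095 -4.514
vertex -1.717 -3.367 -3.32
endloop
endfacet
facet normal 0.733 0.083 -0.675
outer loop
vertex -0.55 -4.095 -4.514
vertex -0.543 -3.233 -4.4
vertex -0.085 -3.84 -3.977
endloop
endfacet
facet normal -0.064 -0.879 0.473
outer loop
vertex -0.55 -4.095 -4.514
vertex -0.085 -3.84 -3.977
vertex -1.717 -3.367 -3.32
endloop
endfacet
facet normal -0.277 -0.630 -0.725
outer loop
vertex 0.377 -3.421 2.701
vertex -0.506 -3.219 2.863
vertex 0.15 -2.877 2.315
endloop
endfacet
facet normal 0.943 0.316 -0.109
outer loop
vertex 0.377 -3.421 2.701
vertex 0.15 -2.877 2.315
vertex 0.066 -1.921 4.357
endloop
endfacet
facet normal -0.278 -0.629 -0.726
outer loop
vertex 0.15 -2.877 2.315
vertex -0.506 -3.219 2.863
vertex -0.461 -2.533 2.251
endloop
endfacet
facet normal 0.487 0.799 -0.354
outer loop
vertex 0.15 -2.877 2.315
vertex -0.461 -2.533 2.251
vertex 0.066 -1.921 4.357
endloop
endfacet
facet normal -0.277 -0.630 -0.726
outer loop
vertex -0.461 -2.533 2.251
vertex -0.506 -3.219 2.863
vertex -1.098 -2.591 2.544
endloop
endfacet
facet normal -0.192 0.954 -0.229
outer loop
vertex -0.461 -2.533 2.251
vertex -1.098 -2.591 2.544
vertex 0.066 -1.921 4.357
endloop
endfacet
facet normal -0.278 -0.630 -0.725
outer loop
vertex -1.098 -2.591 2.544
vertex -0.506 -3.219 2.863
vertex -1.388 -3.017 3.025
endloop
endfacet
facet normal -0.697 0.691 0.192
outer loop
vertex -1.098 -2.591 2.544
vertex -1.388 -3.017 3.025
vertex 0.066 -1.921 4.357
endloop
endfacet
facet normal -0.277 -0.629 -0.726
outer loop
vertex -1.388 -3.017 3.025
vertex -0.506 -3.219 2.863
vertex -1.161 -3.561 3.41
endloop
endfacet
facet normal -0.731 0.164 0.663
outer loop
vertex -1.388 -3.017 3.025
vertex -1.161 -3.561 3.41
vertex 0.066 -1.921 4.357
endloop
endfacet
facet normal -0.277 -0.630 -0.725
outer loop
vertex -1.161 -3.561 3.41
vertex -0.506 -3.219 2.863
vertex -0.55 -3.904 3.475
endloop
endfacet
facet normal -0.275 -0.318 0.907
outer loop
vertex -1.161 -3.561 3.41
vertex -0.55 -3.904 3.475
vertex 0.066 -1.921 4.357
endloop
endfacet
facet normal -0.277 -0.630 -0.725
outer loop
vertex -0.55 -3.904 3.475
vertex -0.506 -3.219 2.863
vertex 0.087 -3.846 3.181
endloop
endfacet
facet normal 0.404 -0.474 0.782
outer loop
vertex -0.55 -3.904 3.475
vertex 0.087 -3.846 3.181
vertex 0.066 -1.921 4.357
endloop
endfacet
facet normal -0.277 -0.630 -0.725
outer loop
vertex 0.087 -3.846 3.181
vertex -0.506 -3.219 2.863
vertex 0.377 -3.421 2.701
endloop
endfacet
facet normal 0.908 -0.211 0.362
outer loop
vertex 0.087 -3.846 3.181
vertex 0.377 -3.421 2.701
vertex 0.066 -1.921 4.357
endloop
endfacet

endsolid


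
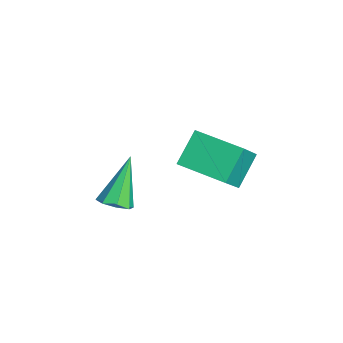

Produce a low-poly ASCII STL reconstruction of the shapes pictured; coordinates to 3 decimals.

solid 
facet normal -0.533 0.389 -0.751
outer loop
vertex 1.086 -0.44 -1.737
vertex 2.319 1.013 -1.86
vertex 1.905 -1.22 -2.722
endloop
endfacet
facet normal -0.646 -0.761 0.065
outer loop
vertex 2.801 -1.873 -1.46
vertex 1.086 -0.44 -1.737
vertex 1.905 -1.22 -2.722
endloop
endfacet
facet normal -0.533 0.389 -0.751
outer loop
vertex 1.905 -1.22 -2.722
vertex 2.319 1.013 -1.86
vertex 3.139 0.234 -2.845
endloop
endfacet
facet normal 0.547 -0.519 -0.657
outer loop
vertex 3.139 0.234 -2.845
vertex 2.801 -1.873 -1.46
vertex 1.905 -1.22 -2.722
endloop
endfacet
facet normal -0.547 0.519 0.657
outer loop
vertex 1.086 -0.44 -1.737
vertex 3.215 0.36 -0.598
vertex 2.319 1.013 -1.86
endloop
endfacet
facet normal -0.646 -0.761 0.064
outer loop
vertex 1.981 -1.094 -0.475
vertex 1.086 -0.44 -1.737
vertex 2.801 -1.873 -1.46
endloop
endfacet
facet normal -0.547 0.519 0.657
outer loop
vertex 1.981 -1.094 -0.475
vertex 3.215 0.36 -0.598
vertex 1.086 -0.44 -1.737
endloop
endfacet
facet normal 0.645 0.761 -0.065
outer loop
vertex 2.319 1.013 -1.86
vertex 3.215 0.36 -0.598
vertex 3.139 0.234 -2.845
endloop
endfacet
facet normal 0.547 -0.519 -0.657
outer loop
vertex 4.034 -0.42 -1.583
vertex 2.801 -1.873 -1.46
vertex 3.139 0.234 -2.845
endloop
endfacet
facet normal 0.646 0.760 -0.064
outer loop
vertex 3.139 0.234 -2.845
vertex 3.215 0.36 -0.598
vertex 4.034 -0.42 -1.583
endloop
endfacet
facet normal 0.533 -0.389 0.751
outer loop
vertex 4.034 -0.42 -1.583
vertex 1.981 -1.094 -0.475
vertex 2.801 -1.873 -1.46
endloop
endfacet
facet normal 0.533 -0.389 0.751
outer loop
vertex 3.215 0.36 -0.598
vertex 1.981 -1.094 -0.475
vertex 4.034 -0.42 -1.583
endloop
endfacet
facet normal 0.477 -0.358 -0.802
outer loop
vertex 3.563 -4.544 -2.477
vertex 3.258 -4.088 -2.862
vertex 3.829 -4.107 -2.514
endloop
endfacet
facet normal 0.536 -0.258 0.803
outer loop
vertex 3.563 -4.544 -2.477
vertex 3.829 -4.107 -2.514
vertex 2.302 -3.372 -1.258
endloop
endfacet
facet normal 0.477 -0.358 -0.802
outer loop
vertex 3.829 -4.107 -2.514
vertex 3.258 -4.088 -2.862
vertex 3.761 -3.66 -2.754
endloop
endfacet
facet normal 0.688 0.422 0.590
outer loop
vertex 3.829 -4.107 -2.514
vertex 3.761 -3.66 -2.754
vertex 2.302 -3.372 -1.258
endloop
endfacet
facet normal 0.477 -0.359 -0.802
outer loop
vertex 3.761 -3.66 -2.754
vertex 3.258 -4.088 -2.862
vertex 3.398 -3.463 -3.058
endloop
endfacet
facet normal 0.356 0.919 0.170
outer loop
vertex 3.761 -3.66 -2.754
vertex 3.398 -3.463 -3.058
vertex 2.302 -3.372 -1.258
endloop
endfacet
facet normal 0.477 -0.358 -0.802
outer loop
vertex 3.398 -3.463 -3.058
vertex 3.258 -4.088 -2.862
vertex 2.953 -3.632 -3.247
endloop
endfacet
facet normal -0.268 0.940 -0.211
outer loop
vertex 3.398 -3.463 -3.058
vertex 2.953 -3.632 -3.247
vertex 2.302 -3.372 -1.258
endloop
endfacet
facet normal 0.478 -0.358 -0.802
outer loop
vertex 2.953 -3.632 -3.247
vertex 3.258 -4.088 -2.862
vertex 2.686 -4.069 -3.211
endloop
endfacet
facet normal -0.818 0.472 -0.329
outer loop
vertex 2.953 -3.632 -3.247
vertex 2.686 -4.069 -3.211
vertex 2.302 -3.372 -1.258
endloop
endfacet
facet normal 0.478 -0.357 -0.803
outer loop
vertex 2.686 -4.069 -3.211
vertex 3.258 -4.088 -2.862
vertex 2.754 -4.517 -2.971
endloop
endfacet
facet normal -0.971 -0.210 -0.116
outer loop
vertex 2.686 -4.069 -3.211
vertex 2.754 -4.517 -2.971
vertex 2.302 -3.372 -1.258
endloop
endfacet
facet normal 0.478 -0.358 -0.802
outer loop
vertex 2.754 -4.517 -2.971
vertex 3.258 -4.088 -2.862
vertex 3.117 -4.713 -2.667
endloop
endfacet
facet normal -0.637 -0.708 0.305
outer loop
vertex 2.754 -4.517 -2.971
vertex 3.117 -4.713 -2.667
vertex 2.302 -3.372 -1.258
endloop
endfacet
facet normal 0.477 -0.358 -0.802
outer loop
vertex 3.117 -4.713 -2.667
vertex 3.258 -4.088 -2.862
vertex 3.563 -4.544 -2.477
endloop
endfacet
facet normal -0.016 -0.729 0.685
outer loop
vertex 3.117 -4.713 -2.667
vertex 3.563 -4.544 -2.477
vertex 2.302 -3.372 -1.258
endloop
endfacet

endsolid


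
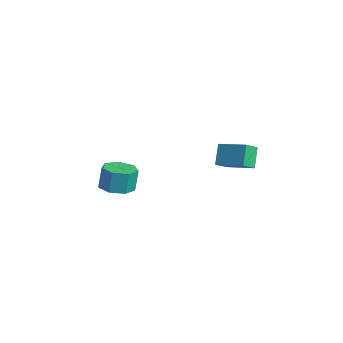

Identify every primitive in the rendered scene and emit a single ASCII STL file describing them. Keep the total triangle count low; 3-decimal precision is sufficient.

solid 
facet normal -0.458 0.434 0.776
outer loop
vertex 2.191 -0.468 1.031
vertex 3.409 0.09 1.438
vertex 2.041 0.194 0.572
endloop
endfacet
facet normal -0.870 -0.399 -0.291
outer loop
vertex 2.531 -0.27 -0.258
vertex 2.191 -0.468 1.031
vertex 2.041 0.194 0.572
endloop
endfacet
facet normal -0.458 0.434 0.776
outer loop
vertex 2.041 0.194 0.572
vertex 3.409 0.09 1.438
vertex 3.259 0.752 0.979
endloop
endfacet
facet normal -0.183 0.808 -0.560
outer loop
vertex 3.259 0.752 0.979
vertex 2.531 -0.27 -0.258
vertex 2.041 0.194 0.572
endloop
endfacet
facet normal 0.183 -0.808 0.560
outer loop
vertex 2.191 -0.468 1.031
vertex 3.899 -0.374 0.608
vertex 3.409 0.09 1.438
endloop
endfacet
facet normal -0.870 -0.399 -0.291
outer loop
vertex 2.681 -0.932 0.201
vertex 2.191 -0.468 1.031
vertex 2.531 -0.27 -0.258
endloop
endfacet
facet normal 0.183 -0.808 0.560
outer loop
vertex 2.681 -0.932 0.201
vertex 3.899 -0.374 0.608
vertex 2.191 -0.468 1.031
endloop
endfacet
facet normal 0.870 0.399 0.291
outer loop
vertex 3.409 0.09 1.438
vertex 3.899 -0.374 0.608
vertex 3.259 0.752 0.979
endloop
endfacet
facet normal -0.183 0.808 -0.560
outer loop
vertex 3.749 0.288 0.149
vertex 2.531 -0.27 -0.258
vertex 3.259 0.752 0.979
endloop
endfacet
facet normal 0.870 0.399 0.291
outer loop
vertex 3.259 0.752 0.979
vertex 3.899 -0.374 0.608
vertex 3.749 0.288 0.149
endloop
endfacet
facet normal 0.458 -0.434 -0.776
outer loop
vertex 3.749 0.288 0.149
vertex 2.681 -0.932 0.201
vertex 2.531 -0.27 -0.258
endloop
endfacet
facet normal 0.458 -0.434 -0.776
outer loop
vertex 3.899 -0.374 0.608
vertex 2.681 -0.932 0.201
vertex 3.749 0.288 0.149
endloop
endfacet
facet normal 0.075 -0.205 -0.976
outer loop
vertex -1.843 -3.391 -3.213
vertex -2.307 -2.737 -3.386
vertex -1.492 -2.78 -3.314
endloop
endfacet
facet normal 0.867 -0.470 0.166
outer loop
vertex -1.843 -3.391 -3.213
vertex -1.492 -2.78 -3.314
vertex -1.929 -3.156 -2.1
endloop
endfacet
facet normal 0.866 -0.472 0.166
outer loop
vertex -1.929 -3.156 -2.1
vertex -1.492 -2.78 -3.314
vertex -1.577 -2.546 -2.202
endloop
endfacet
facet normal -0.075 0.207 0.976
outer loop
vertex -1.929 -3.156 -2.1
vertex -1.577 -2.546 -2.202
vertex -2.393 -2.503 -2.274
endloop
endfacet
facet normal 0.075 -0.206 -0.976
outer loop
vertex -1.492 -2.78 -3.314
vertex -2.307 -2.737 -3.386
vertex -1.754 -2.138 -3.47
endloop
endfacet
facet normal 0.927 0.376 -0.008
outer loop
vertex -1.492 -2.78 -3.314
vertex -1.754 -2.138 -3.47
vertex -1.577 -2.546 -2.202
endloop
endfacet
facet normal 0.926 0.377 -0.008
outer loop
vertex -1.577 -2.546 -2.202
vertex -1.754 -2.138 -3.47
vertex -1.84 -1.903 -2.358
endloop
endfacet
facet normal -0.075 0.206 0.976
outer loop
vertex -1.577 -2.546 -2.202
vertex -1.84 -1.903 -2.358
vertex -2.393 -2.503 -2.274
endloop
endfacet
facet normal 0.075 -0.206 -0.976
outer loop
vertex -1.754 -2.138 -3.47
vertex -2.307 -2.737 -3.386
vertex -2.433 -1.946 -3.563
endloop
endfacet
facet normal 0.290 0.941 -0.176
outer loop
vertex -1.754 -2.138 -3.47
vertex -2.433 -1.946 -3.563
vertex -1.84 -1.903 -2.358
endloop
endfacet
facet normal 0.289 0.941 -0.176
outer loop
vertex -1.84 -1.903 -2.358
vertex -2.433 -1.946 -3.563
vertex -2.519 -1.712 -2.45
endloop
endfacet
facet normal -0.074 0.205 0.976
outer loop
vertex -1.84 -1.903 -2.358
vertex -2.519 -1.712 -2.45
vertex -2.393 -2.503 -2.274
endloop
endfacet
facet normal 0.075 -0.206 -0.976
outer loop
vertex -2.433 -1.946 -3.563
vertex -2.307 -2.737 -3.386
vertex -3.018 -2.351 -3.522
endloop
endfacet
facet normal -0.566 0.797 -0.211
outer loop
vertex -2.433 -1.946 -3.563
vertex -3.018 -2.351 -3.522
vertex -2.519 -1.712 -2.45
endloop
endfacet
facet normal -0.566 0.797 -0.212
outer loop
vertex -2.519 -1.712 -2.45
vertex -3.018 -2.351 -3.522
vertex -3.103 -2.116 -2.41
endloop
endfacet
facet normal -0.075 0.205 0.976
outer loop
vertex -2.519 -1.712 -2.45
vertex -3.103 -2.116 -2.41
vertex -2.393 -2.503 -2.274
endloop
endfacet
facet normal 0.075 -0.206 -0.976
outer loop
vertex -3.018 -2.351 -3.522
vertex -2.307 -2.737 -3.386
vertex -3.067 -3.046 -3.379
endloop
endfacet
facet normal -0.995 0.052 -0.087
outer loop
vertex -3.018 -2.351 -3.522
vertex -3.067 -3.046 -3.379
vertex -3.103 -2.116 -2.41
endloop
endfacet
facet normal -0.995 0.052 -0.087
outer loop
vertex -3.103 -2.116 -2.41
vertex -3.067 -3.046 -3.379
vertex -3.152 -2.812 -2.267
endloop
endfacet
facet normal -0.075 0.206 0.976
outer loop
vertex -3.103 -2.116 -2.41
vertex -3.152 -2.812 -2.267
vertex -2.393 -2.503 -2.274
endloop
endfacet
facet normal 0.074 -0.205 -0.976
outer loop
vertex -3.067 -3.046 -3.379
vertex -2.307 -2.737 -3.386
vertex -2.544 -3.509 -3.242
endloop
endfacet
facet normal -0.674 -0.731 0.102
outer loop
vertex -3.067 -3.046 -3.379
vertex -2.544 -3.509 -3.242
vertex -3.152 -2.812 -2.267
endloop
endfacet
facet normal -0.674 -0.731 0.102
outer loop
vertex -3.152 -2.812 -2.267
vertex -2.544 -3.509 -3.242
vertex -2.63 -3.274 -2.129
endloop
endfacet
facet normal -0.075 0.207 0.976
outer loop
vertex -3.152 -2.812 -2.267
vertex -2.63 -3.274 -2.129
vertex -2.393 -2.503 -2.274
endloop
endfacet
facet normal 0.075 -0.205 -0.976
outer loop
vertex -2.544 -3.509 -3.242
vertex -2.307 -2.737 -3.386
vertex -1.843 -3.391 -3.213
endloop
endfacet
facet normal 0.153 -0.964 0.215
outer loop
vertex -2.544 -3.509 -3.242
vertex -1.843 -3.391 -3.213
vertex -2.63 -3.274 -2.129
endloop
endfacet
facet normal 0.153 -0.964 0.215
outer loop
vertex -2.63 -3.274 -2.129
vertex -1.843 -3.391 -3.213
vertex -1.929 -3.156 -2.1
endloop
endfacet
facet normal -0.075 0.207 0.976
outer loop
vertex -2.63 -3.274 -2.129
vertex -1.929 -3.156 -2.1
vertex -2.393 -2.503 -2.274
endloop
endfacet

endsolid
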